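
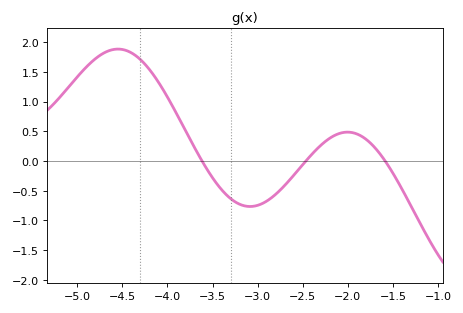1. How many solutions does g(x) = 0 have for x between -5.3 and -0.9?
3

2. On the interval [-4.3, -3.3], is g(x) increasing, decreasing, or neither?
decreasing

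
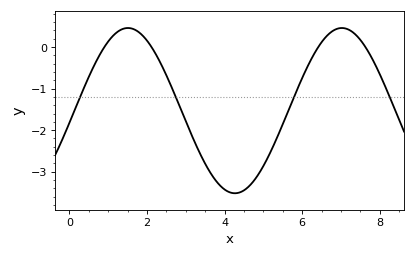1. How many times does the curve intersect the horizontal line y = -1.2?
4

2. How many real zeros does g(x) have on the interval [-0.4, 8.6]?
4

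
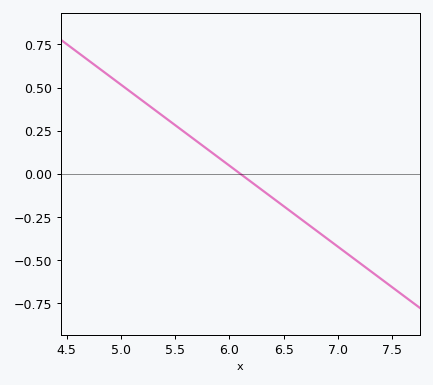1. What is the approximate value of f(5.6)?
0.24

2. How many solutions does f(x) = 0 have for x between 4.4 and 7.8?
1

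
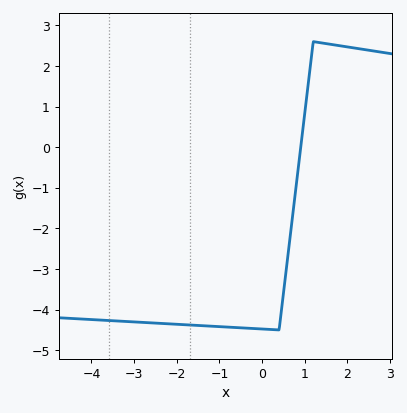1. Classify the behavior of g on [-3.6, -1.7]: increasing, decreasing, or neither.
decreasing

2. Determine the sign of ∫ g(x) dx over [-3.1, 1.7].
negative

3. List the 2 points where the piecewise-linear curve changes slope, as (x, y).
(0.4, -4.5); (1.2, 2.6)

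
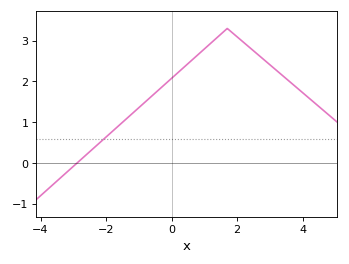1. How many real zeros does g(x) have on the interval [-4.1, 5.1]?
1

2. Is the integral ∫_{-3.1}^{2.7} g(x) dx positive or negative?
positive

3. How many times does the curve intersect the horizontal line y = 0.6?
1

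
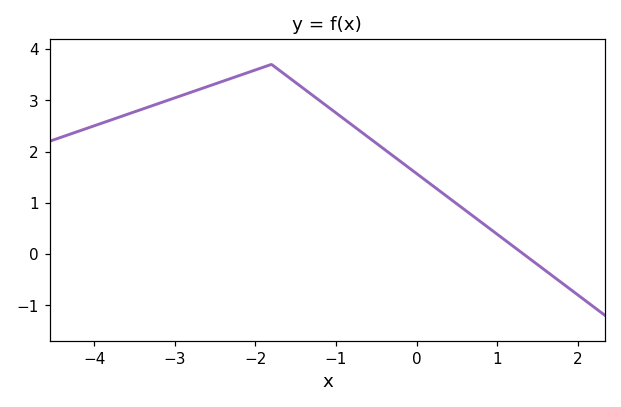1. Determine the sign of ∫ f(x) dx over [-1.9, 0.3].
positive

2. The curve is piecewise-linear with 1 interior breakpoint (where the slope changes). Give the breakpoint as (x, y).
(-1.8, 3.7)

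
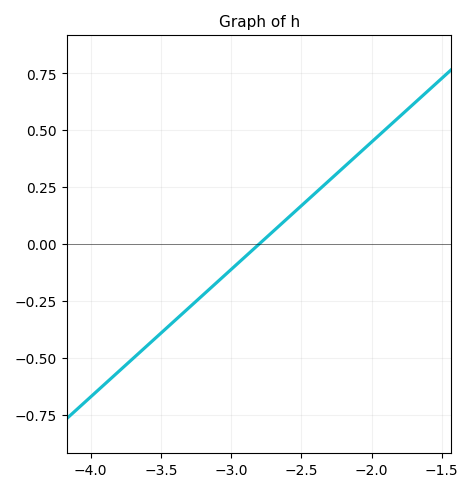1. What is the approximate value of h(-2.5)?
0.16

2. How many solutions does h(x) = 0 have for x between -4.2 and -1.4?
1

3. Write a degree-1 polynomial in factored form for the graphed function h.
y = 0.56(x + 2.8)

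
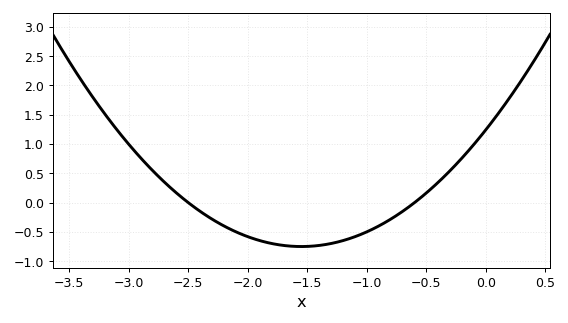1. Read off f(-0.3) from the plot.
0.548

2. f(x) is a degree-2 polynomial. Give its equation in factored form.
y = 0.83(x + 2.5)(x + 0.6)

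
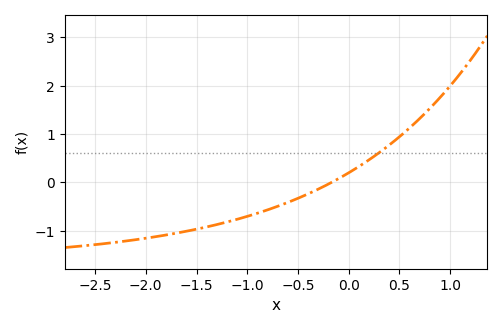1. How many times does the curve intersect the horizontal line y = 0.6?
1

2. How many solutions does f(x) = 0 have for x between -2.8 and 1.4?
1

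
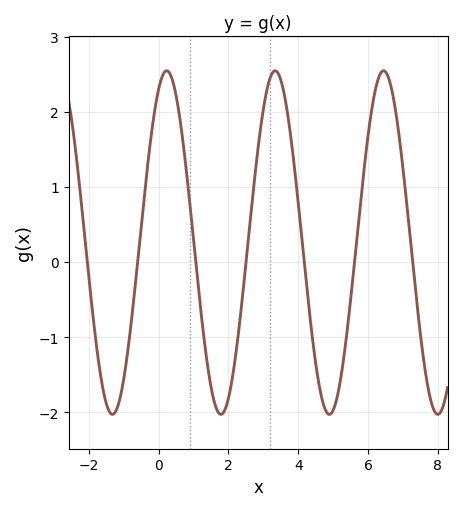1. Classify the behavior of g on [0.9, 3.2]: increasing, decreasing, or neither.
neither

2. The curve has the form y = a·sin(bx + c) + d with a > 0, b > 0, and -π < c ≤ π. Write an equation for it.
y = 2.29sin(2.02x + 1.11) + 0.26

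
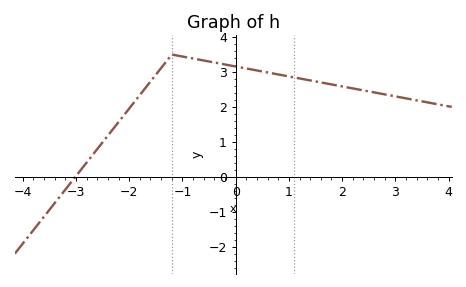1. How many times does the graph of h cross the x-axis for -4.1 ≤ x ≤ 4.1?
1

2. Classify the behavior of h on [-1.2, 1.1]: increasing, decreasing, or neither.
decreasing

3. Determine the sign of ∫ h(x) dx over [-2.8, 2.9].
positive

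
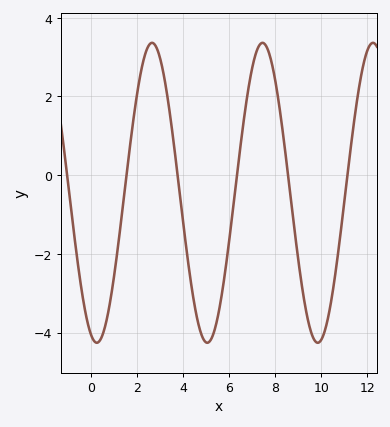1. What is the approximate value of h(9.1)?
-2.59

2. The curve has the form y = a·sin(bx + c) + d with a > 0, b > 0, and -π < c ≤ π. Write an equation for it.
y = 3.81sin(1.31x - 1.9) - 0.45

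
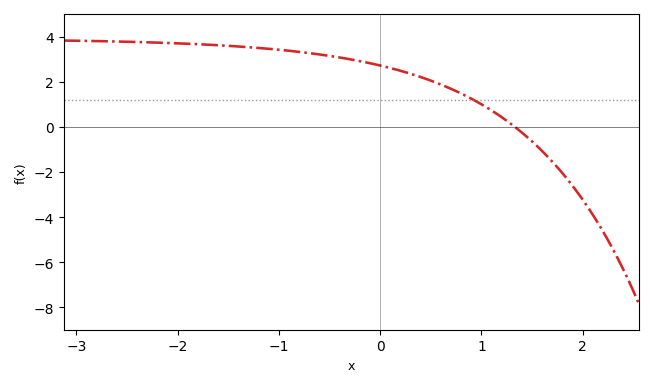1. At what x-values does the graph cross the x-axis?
1.33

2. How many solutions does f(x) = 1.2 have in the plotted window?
1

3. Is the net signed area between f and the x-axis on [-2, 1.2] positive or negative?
positive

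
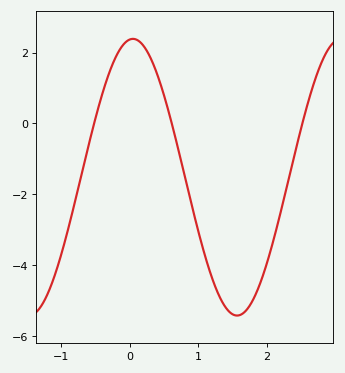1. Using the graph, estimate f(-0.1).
2.2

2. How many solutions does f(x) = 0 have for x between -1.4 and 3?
3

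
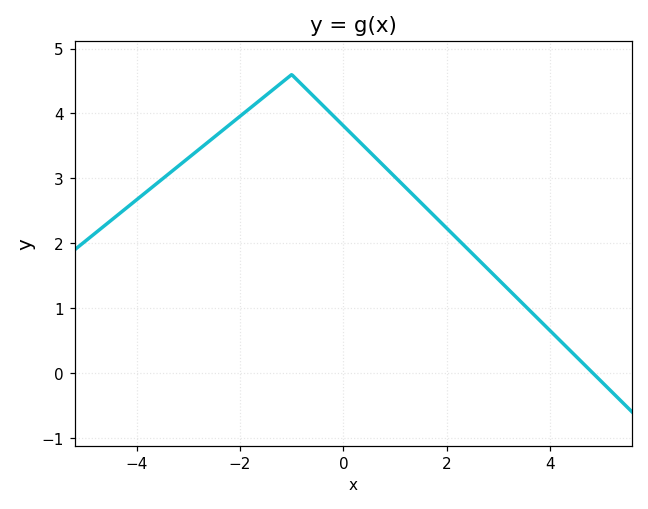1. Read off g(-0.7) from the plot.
4.4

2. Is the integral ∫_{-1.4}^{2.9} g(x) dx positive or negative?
positive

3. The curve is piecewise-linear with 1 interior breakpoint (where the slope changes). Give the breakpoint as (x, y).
(-1, 4.6)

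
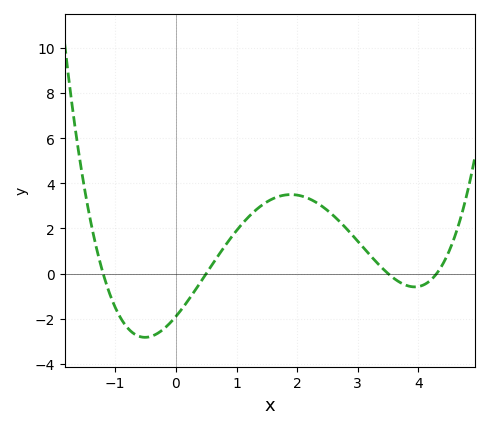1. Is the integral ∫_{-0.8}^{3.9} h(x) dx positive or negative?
positive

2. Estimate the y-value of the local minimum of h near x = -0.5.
-2.8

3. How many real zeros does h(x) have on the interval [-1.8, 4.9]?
4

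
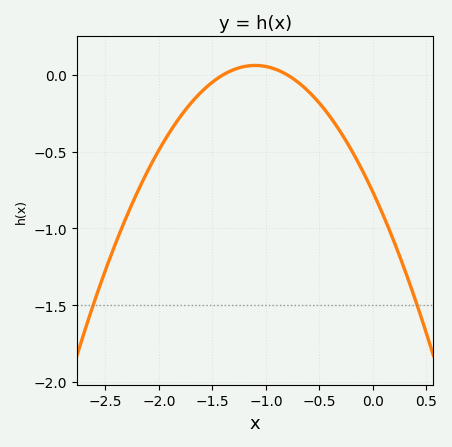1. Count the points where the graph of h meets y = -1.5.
2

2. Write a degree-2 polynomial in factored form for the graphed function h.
y = -0.68(x + 1.4)(x + 0.8)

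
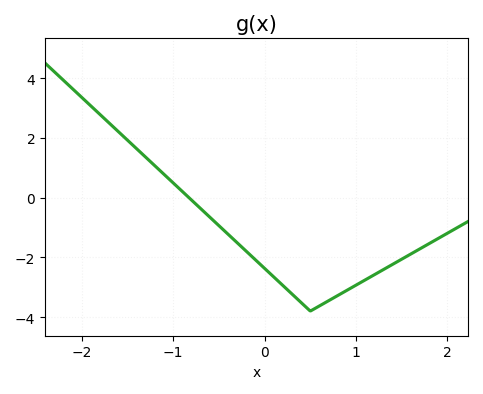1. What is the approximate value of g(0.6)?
-3.6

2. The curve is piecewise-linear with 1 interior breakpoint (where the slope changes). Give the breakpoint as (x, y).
(0.5, -3.8)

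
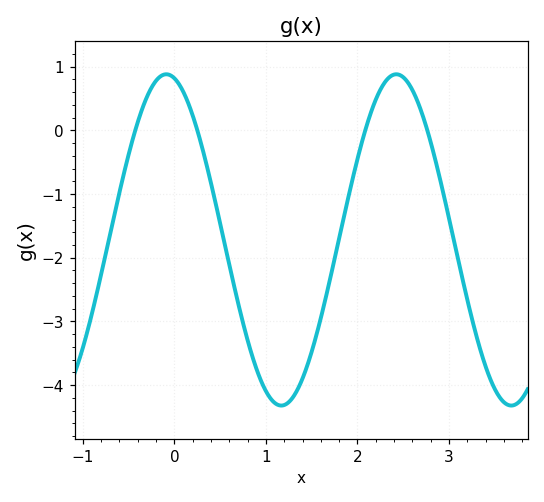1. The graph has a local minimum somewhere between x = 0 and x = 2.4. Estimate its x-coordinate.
1.2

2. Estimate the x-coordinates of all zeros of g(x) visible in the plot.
-0.4, 0.3, 2.1, 2.8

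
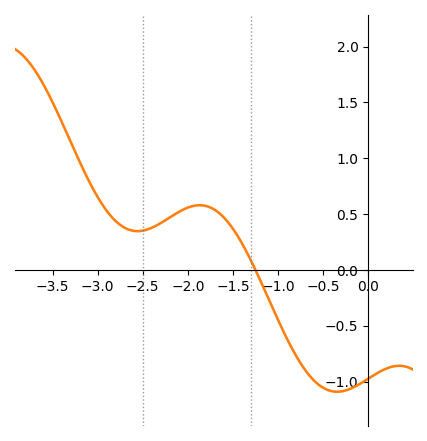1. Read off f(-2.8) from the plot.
0.437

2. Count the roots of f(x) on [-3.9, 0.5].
1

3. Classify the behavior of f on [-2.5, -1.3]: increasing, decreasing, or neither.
neither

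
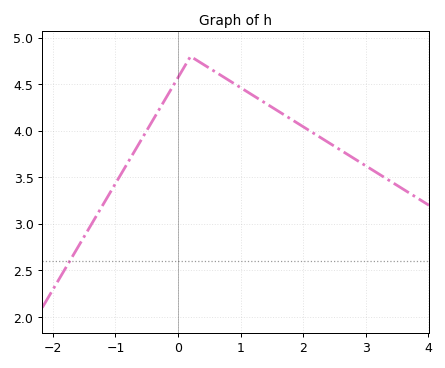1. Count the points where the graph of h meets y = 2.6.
1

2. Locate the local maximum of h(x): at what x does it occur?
0.2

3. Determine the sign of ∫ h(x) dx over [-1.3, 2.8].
positive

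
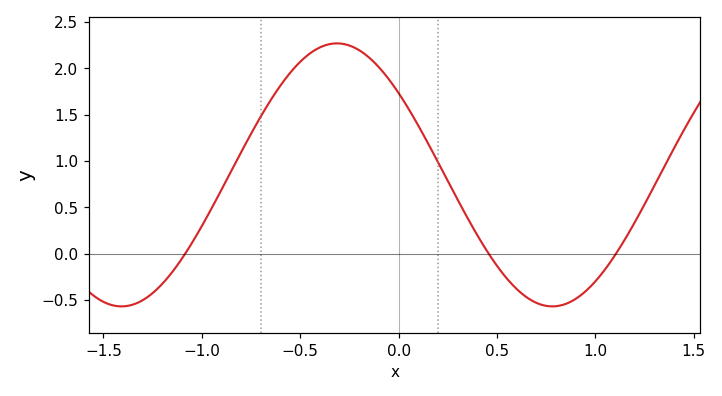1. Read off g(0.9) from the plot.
-0.488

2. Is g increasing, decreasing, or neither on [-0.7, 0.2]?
neither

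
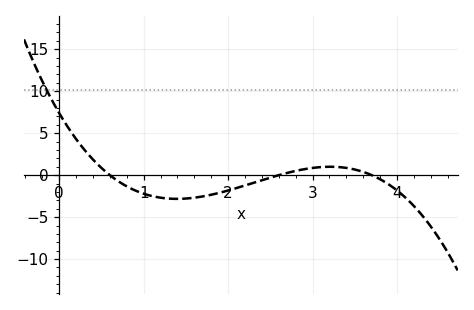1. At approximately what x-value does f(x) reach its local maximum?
3.21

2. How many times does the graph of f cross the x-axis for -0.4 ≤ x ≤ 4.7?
3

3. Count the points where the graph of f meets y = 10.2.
1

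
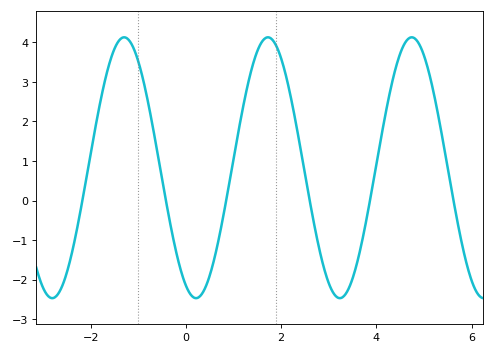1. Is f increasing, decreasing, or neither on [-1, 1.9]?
neither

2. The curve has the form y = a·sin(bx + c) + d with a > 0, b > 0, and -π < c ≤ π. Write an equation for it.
y = 3.3sin(2.08x - 2.01) + 0.83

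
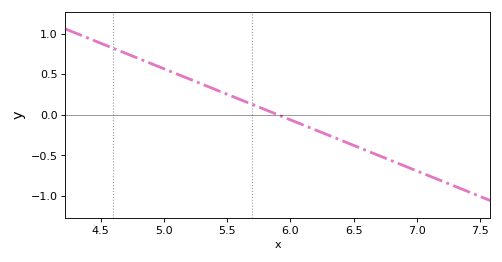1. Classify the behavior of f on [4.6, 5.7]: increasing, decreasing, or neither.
decreasing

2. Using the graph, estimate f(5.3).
0.4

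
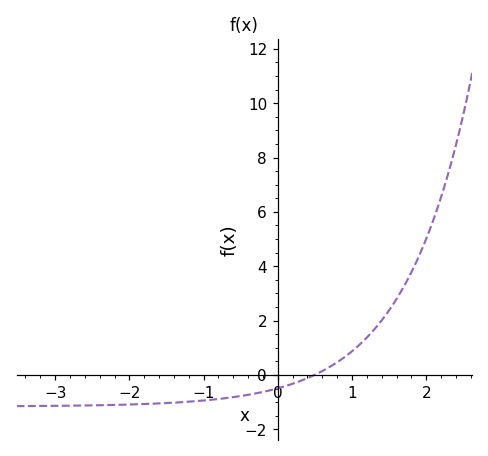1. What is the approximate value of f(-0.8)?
-0.8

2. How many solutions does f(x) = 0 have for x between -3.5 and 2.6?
1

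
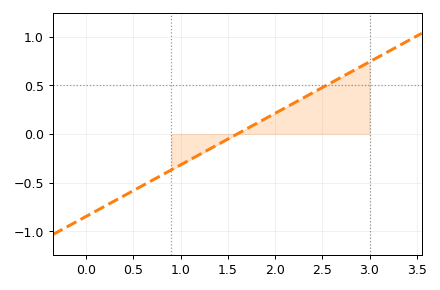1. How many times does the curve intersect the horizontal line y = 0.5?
1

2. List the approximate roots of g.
1.6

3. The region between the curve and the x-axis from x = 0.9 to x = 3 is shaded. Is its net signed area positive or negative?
positive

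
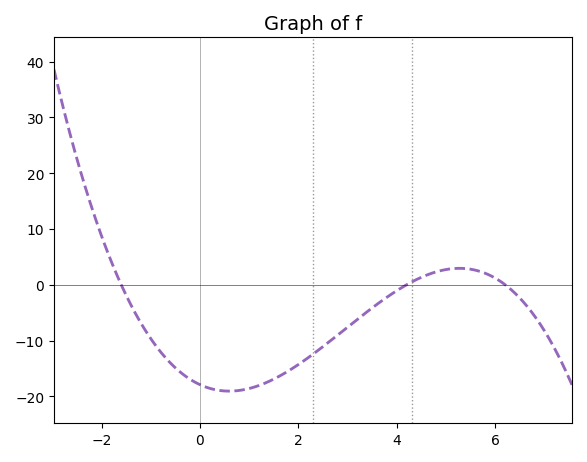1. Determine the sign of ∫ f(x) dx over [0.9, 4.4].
negative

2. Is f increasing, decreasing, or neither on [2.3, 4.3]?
increasing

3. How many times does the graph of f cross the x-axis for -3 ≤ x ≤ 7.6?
3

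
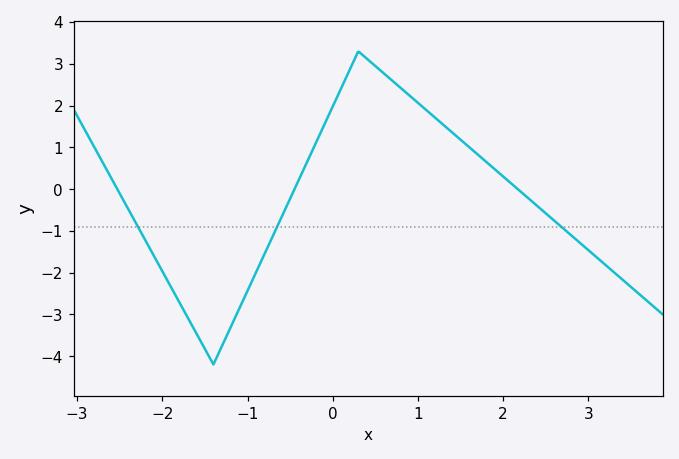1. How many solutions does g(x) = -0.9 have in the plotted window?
3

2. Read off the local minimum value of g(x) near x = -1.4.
-4.2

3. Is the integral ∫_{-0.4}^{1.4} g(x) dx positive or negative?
positive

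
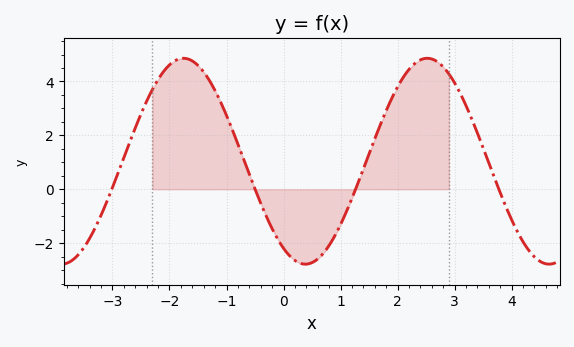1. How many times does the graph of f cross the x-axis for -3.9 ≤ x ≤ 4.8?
4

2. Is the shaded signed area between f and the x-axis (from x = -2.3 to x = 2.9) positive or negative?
positive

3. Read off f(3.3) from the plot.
2.6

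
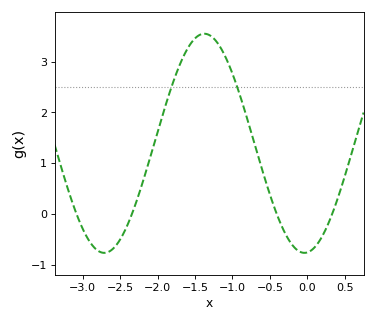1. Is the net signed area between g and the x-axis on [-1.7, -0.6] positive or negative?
positive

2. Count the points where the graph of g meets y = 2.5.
2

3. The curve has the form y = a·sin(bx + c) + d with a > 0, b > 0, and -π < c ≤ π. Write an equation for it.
y = 2.16sin(2.4x - 1.5) + 1.39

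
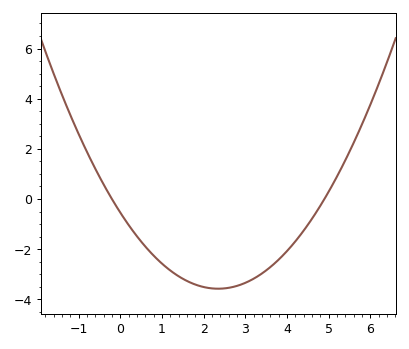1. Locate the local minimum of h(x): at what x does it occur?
2.4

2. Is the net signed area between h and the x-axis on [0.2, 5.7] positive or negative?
negative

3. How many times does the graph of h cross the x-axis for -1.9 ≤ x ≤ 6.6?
2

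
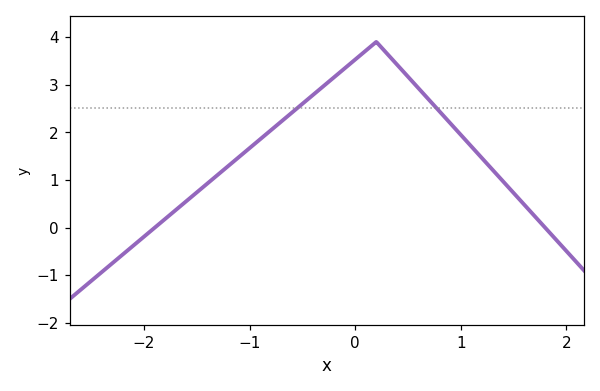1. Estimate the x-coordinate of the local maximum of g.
0.199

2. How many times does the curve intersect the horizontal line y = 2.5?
2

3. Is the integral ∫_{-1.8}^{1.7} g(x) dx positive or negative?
positive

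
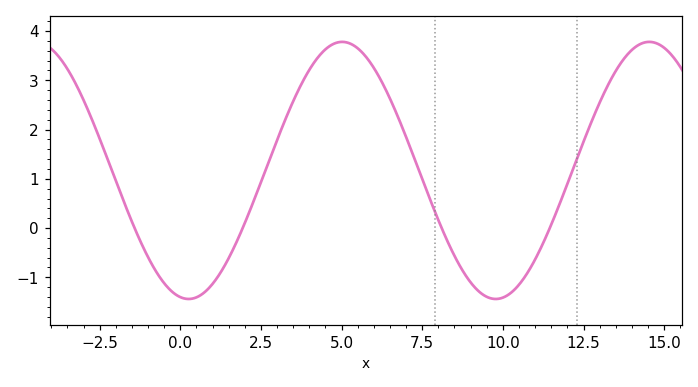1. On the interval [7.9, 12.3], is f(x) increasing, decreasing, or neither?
neither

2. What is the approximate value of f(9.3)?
-1.31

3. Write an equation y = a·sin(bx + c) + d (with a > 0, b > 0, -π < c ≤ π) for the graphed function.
y = 2.61sin(0.66x - 1.74) + 1.17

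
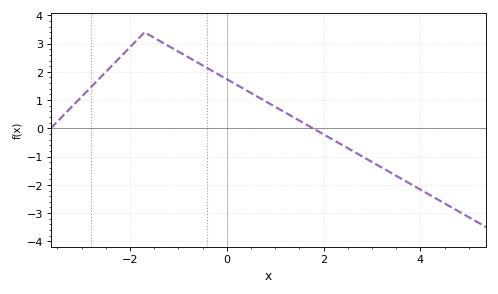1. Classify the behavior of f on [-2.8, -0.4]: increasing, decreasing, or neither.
neither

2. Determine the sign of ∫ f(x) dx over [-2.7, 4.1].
positive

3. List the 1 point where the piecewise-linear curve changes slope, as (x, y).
(-1.7, 3.4)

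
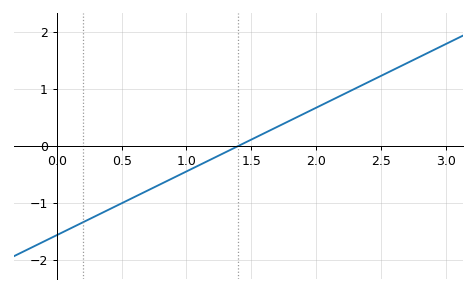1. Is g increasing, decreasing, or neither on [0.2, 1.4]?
increasing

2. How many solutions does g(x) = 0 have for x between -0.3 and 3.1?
1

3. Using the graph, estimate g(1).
-0.448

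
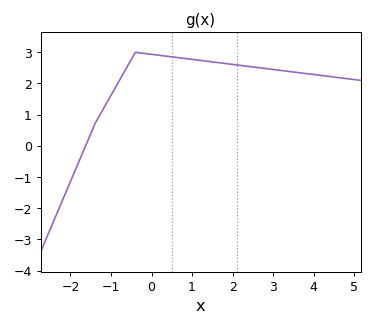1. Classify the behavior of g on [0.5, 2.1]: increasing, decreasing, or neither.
decreasing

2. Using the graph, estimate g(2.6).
2.51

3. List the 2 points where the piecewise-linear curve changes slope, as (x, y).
(-1.4, 0.7); (-0.4, 3)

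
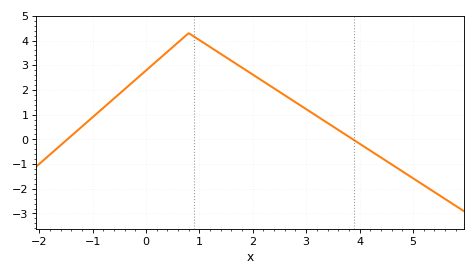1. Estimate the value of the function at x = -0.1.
2.6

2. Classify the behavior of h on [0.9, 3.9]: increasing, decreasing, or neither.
decreasing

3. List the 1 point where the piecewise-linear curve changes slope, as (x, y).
(0.8, 4.3)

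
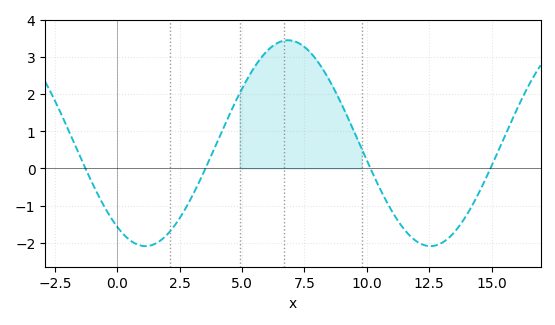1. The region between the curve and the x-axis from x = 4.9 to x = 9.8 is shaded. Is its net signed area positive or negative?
positive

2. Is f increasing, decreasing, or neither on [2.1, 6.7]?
increasing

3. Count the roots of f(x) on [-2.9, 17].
4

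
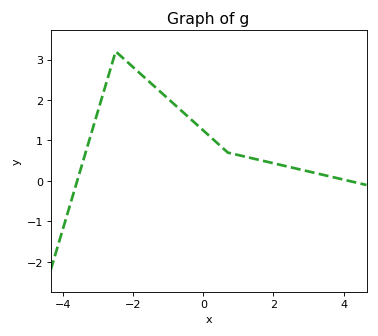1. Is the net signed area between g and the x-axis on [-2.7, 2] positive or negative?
positive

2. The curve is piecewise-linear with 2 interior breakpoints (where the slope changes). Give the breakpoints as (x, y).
(-2.5, 3.2); (0.7, 0.7)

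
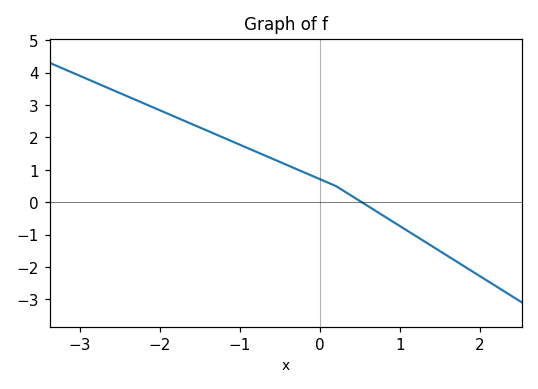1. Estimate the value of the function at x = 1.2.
-1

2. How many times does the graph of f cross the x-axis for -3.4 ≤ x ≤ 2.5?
1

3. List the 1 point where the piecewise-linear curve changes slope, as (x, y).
(0.2, 0.5)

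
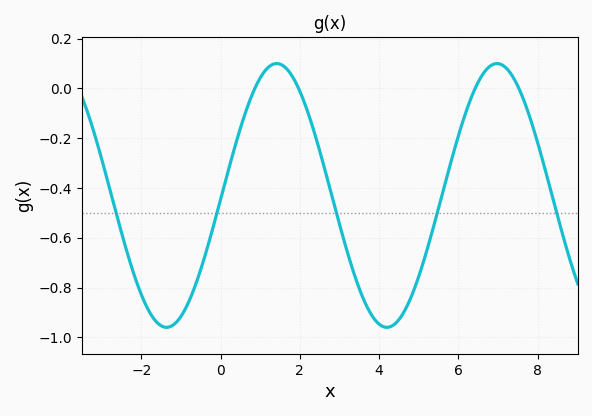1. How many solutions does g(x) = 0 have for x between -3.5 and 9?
4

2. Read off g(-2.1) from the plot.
-0.78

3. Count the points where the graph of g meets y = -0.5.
5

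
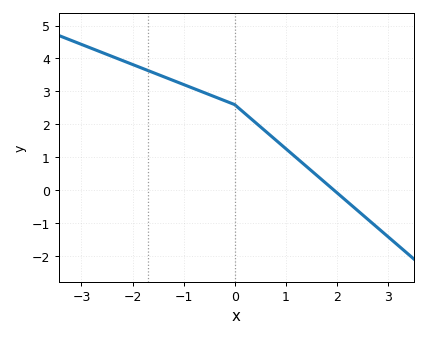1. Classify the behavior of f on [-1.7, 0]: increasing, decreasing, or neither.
decreasing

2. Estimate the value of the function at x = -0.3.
2.8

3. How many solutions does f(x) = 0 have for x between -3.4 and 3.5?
1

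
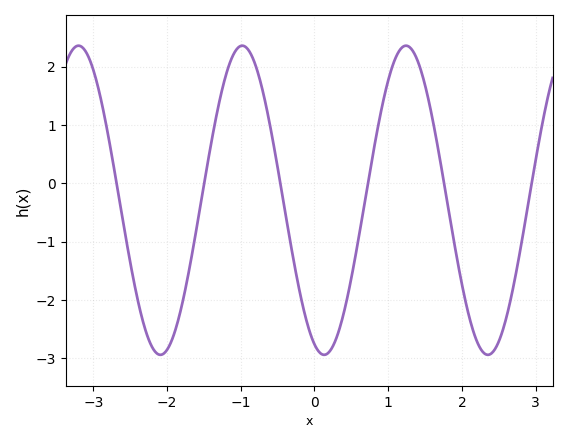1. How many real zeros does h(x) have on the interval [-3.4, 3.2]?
6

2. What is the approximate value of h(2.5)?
-2.7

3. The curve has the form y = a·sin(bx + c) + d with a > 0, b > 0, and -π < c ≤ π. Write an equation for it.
y = 2.65sin(2.8x - 1.9) - 0.29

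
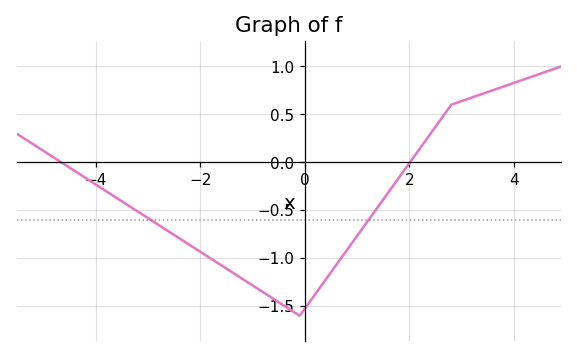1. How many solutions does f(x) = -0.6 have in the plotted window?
2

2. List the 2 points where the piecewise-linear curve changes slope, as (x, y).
(-0.1, -1.6); (2.8, 0.6)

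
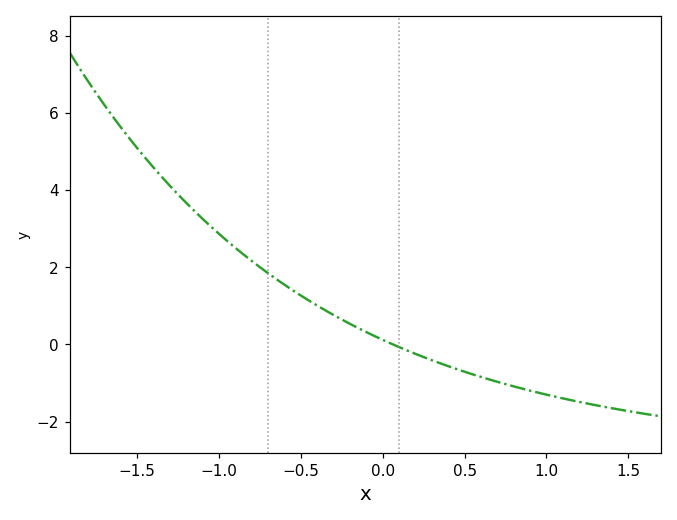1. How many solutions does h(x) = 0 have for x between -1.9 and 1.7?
1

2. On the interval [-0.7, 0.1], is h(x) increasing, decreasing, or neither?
decreasing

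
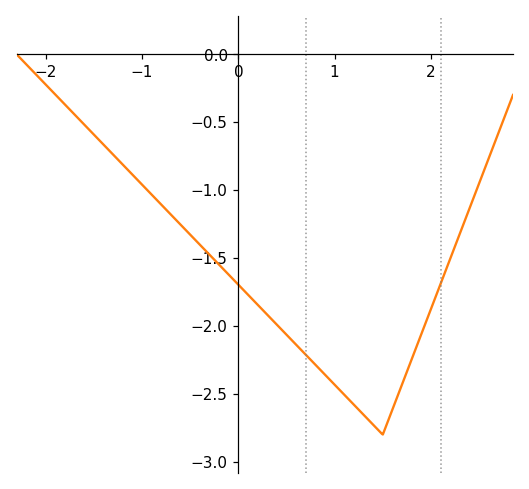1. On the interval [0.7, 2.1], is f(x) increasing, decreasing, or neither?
neither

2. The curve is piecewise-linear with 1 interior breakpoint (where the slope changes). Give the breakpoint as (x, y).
(1.5, -2.8)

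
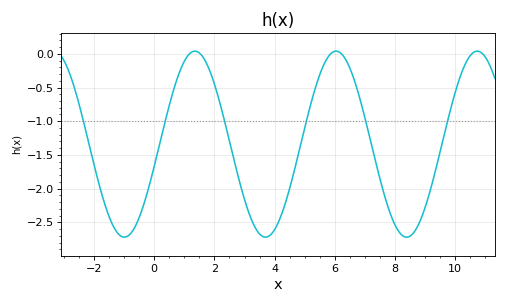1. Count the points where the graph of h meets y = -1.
6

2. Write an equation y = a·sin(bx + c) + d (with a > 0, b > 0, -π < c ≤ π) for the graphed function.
y = 1.38sin(1.34x - 0.242) - 1.34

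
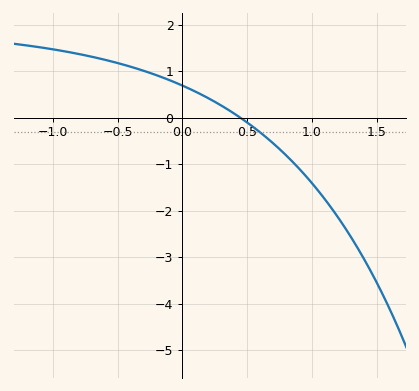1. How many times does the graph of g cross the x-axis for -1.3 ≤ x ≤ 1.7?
1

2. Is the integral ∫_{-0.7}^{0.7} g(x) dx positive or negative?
positive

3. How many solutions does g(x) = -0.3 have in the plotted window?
1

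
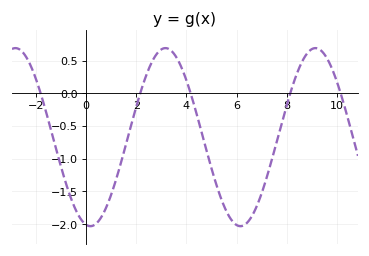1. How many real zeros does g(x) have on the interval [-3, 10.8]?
5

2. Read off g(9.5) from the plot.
0.598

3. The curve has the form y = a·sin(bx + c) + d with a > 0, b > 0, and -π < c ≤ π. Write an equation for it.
y = 1.36sin(1.05x - 1.75) - 0.67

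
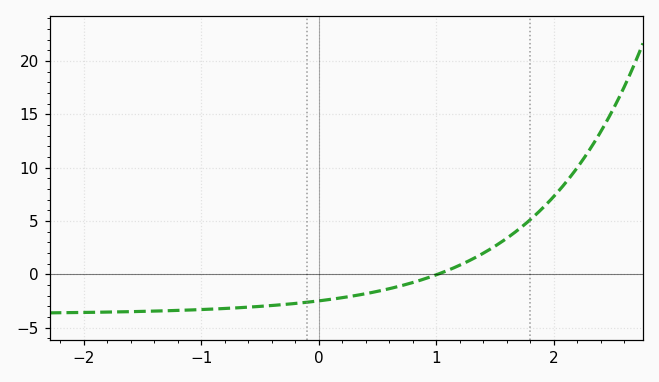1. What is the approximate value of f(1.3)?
1.5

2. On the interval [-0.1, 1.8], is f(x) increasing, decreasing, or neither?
increasing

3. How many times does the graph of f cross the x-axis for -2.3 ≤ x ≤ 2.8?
1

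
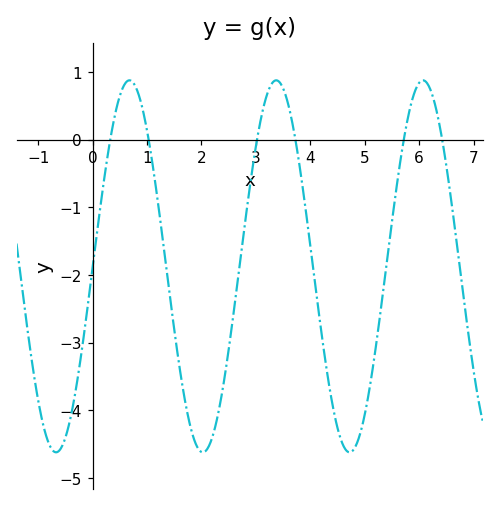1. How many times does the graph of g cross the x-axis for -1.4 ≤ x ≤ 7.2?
6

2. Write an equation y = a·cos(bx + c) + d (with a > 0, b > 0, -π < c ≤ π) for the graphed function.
y = 2.75cos(2.3x - 1.6) - 1.87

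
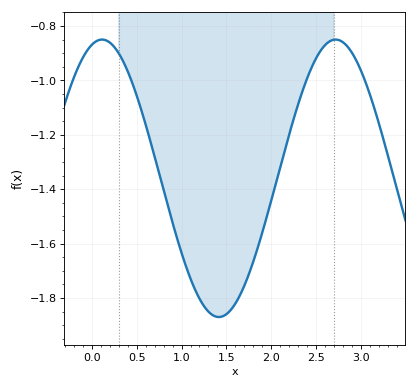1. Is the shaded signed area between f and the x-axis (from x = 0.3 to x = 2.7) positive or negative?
negative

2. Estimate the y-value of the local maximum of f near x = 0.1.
-0.85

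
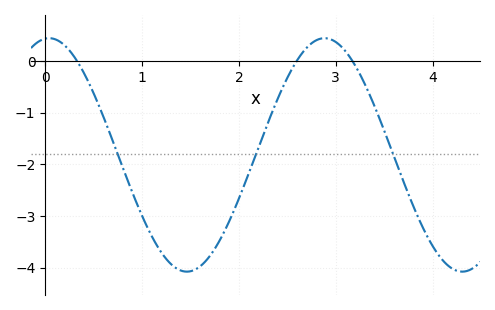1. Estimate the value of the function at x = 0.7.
-1.56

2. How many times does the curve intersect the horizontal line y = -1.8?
3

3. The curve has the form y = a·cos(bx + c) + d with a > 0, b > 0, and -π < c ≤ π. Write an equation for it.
y = 2.26cos(2.21x - 0.09) - 1.82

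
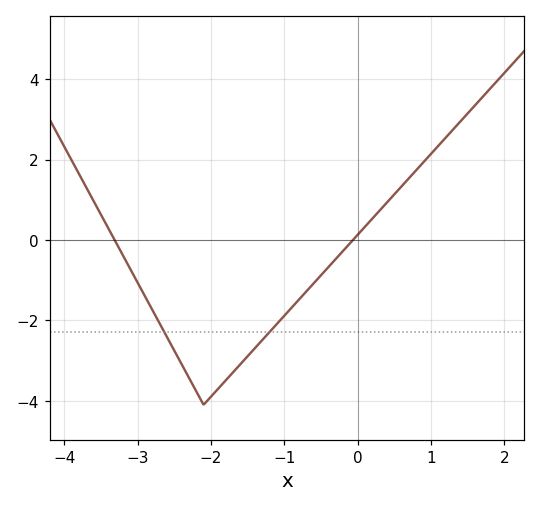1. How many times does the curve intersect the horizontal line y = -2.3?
2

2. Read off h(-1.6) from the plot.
-3.09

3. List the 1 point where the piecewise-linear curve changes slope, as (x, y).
(-2.1, -4.1)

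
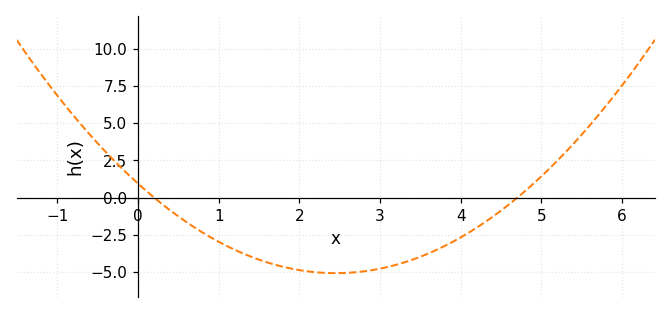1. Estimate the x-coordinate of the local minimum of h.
2.4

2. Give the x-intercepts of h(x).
0.2, 4.8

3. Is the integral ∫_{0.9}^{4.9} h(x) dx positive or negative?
negative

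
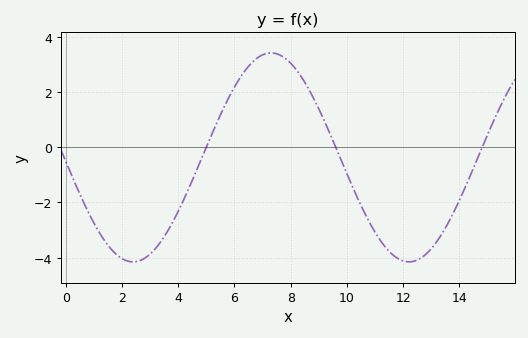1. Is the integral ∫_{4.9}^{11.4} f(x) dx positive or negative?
positive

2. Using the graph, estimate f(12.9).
-3.8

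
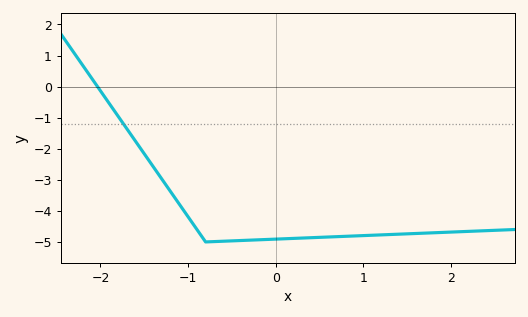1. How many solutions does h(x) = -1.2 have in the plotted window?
1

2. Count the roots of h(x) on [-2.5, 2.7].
1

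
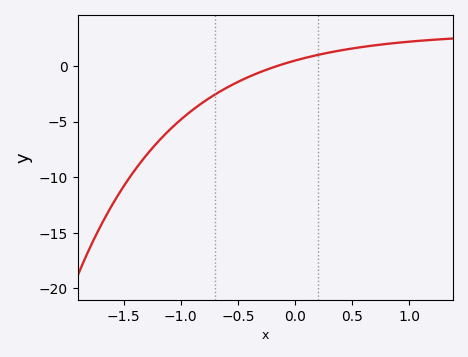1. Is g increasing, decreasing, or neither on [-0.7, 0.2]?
increasing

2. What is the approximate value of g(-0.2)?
0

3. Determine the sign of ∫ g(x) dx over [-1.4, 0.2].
negative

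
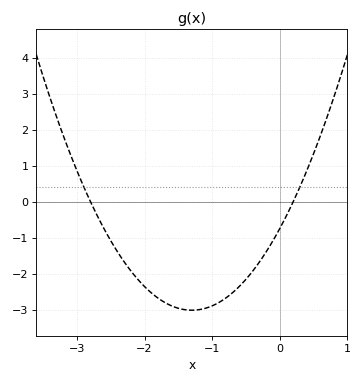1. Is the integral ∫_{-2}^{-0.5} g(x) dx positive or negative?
negative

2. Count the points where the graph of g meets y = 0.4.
2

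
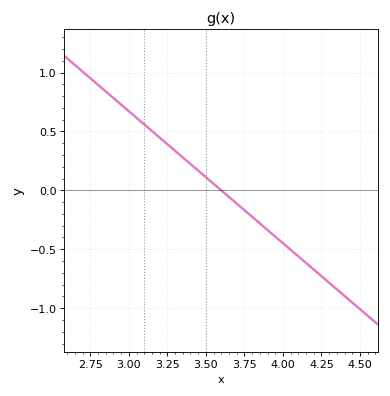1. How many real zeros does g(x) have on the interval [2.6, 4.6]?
1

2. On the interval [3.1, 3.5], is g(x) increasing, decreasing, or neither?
decreasing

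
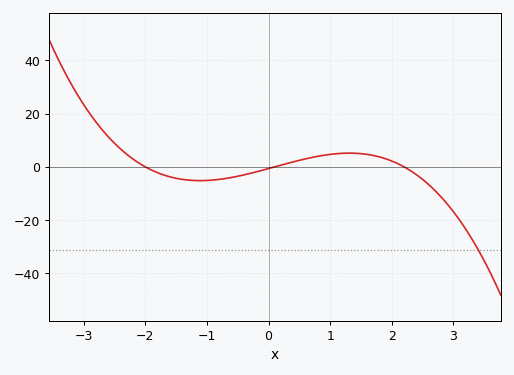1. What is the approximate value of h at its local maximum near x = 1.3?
5.17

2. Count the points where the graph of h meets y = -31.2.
1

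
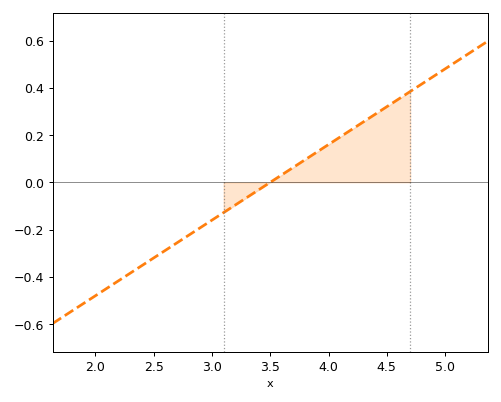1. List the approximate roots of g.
3.5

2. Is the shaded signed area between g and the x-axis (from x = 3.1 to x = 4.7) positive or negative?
positive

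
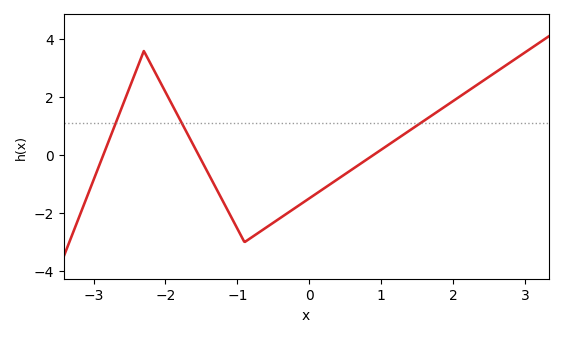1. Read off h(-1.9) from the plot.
1.8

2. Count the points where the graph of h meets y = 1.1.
3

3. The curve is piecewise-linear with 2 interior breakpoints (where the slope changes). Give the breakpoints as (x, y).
(-2.3, 3.6); (-0.9, -3)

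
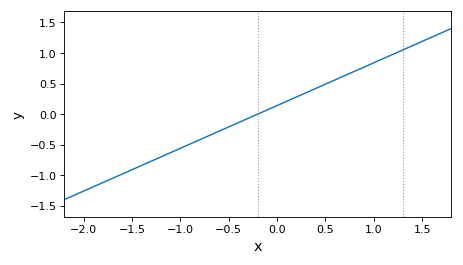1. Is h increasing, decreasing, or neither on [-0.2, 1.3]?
increasing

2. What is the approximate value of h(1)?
0.85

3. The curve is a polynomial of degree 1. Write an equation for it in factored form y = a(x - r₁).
y = 0.7(x + 0.2)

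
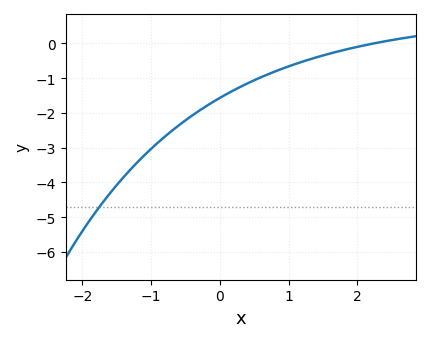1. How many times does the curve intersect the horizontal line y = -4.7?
1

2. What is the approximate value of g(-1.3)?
-3.6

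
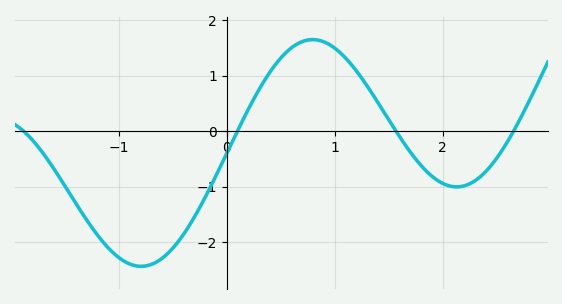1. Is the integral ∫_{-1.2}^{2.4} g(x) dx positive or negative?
negative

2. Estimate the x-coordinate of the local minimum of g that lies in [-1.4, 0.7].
-0.8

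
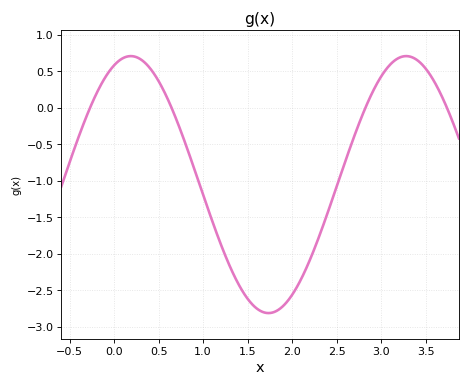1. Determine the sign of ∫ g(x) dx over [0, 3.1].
negative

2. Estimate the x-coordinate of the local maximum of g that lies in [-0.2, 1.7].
0.186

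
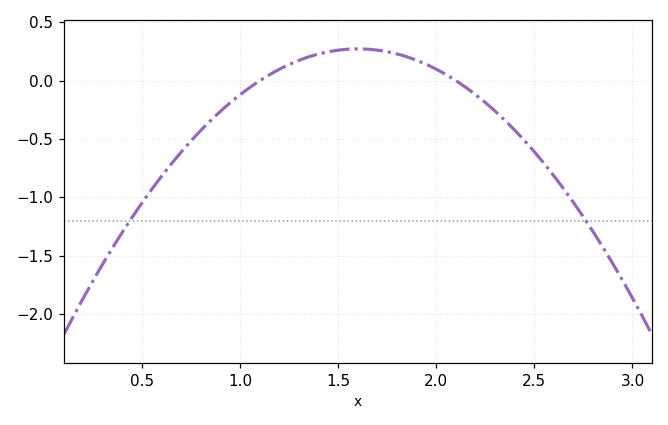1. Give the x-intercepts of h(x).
1.1, 2.1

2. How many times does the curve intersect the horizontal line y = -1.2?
2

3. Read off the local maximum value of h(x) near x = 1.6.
0.272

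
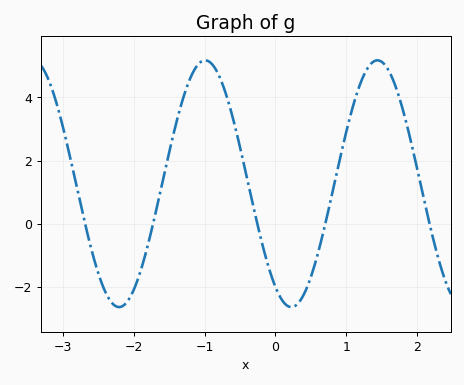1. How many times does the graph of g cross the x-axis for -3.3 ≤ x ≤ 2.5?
5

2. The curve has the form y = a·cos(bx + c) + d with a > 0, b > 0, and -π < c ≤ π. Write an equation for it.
y = 3.9cos(2.58x + 2.56) + 1.27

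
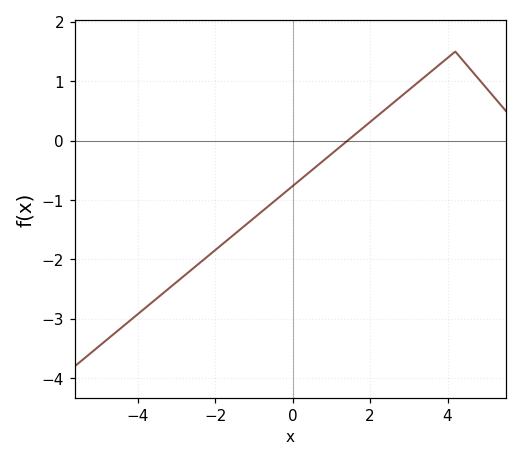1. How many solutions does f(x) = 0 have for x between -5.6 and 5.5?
1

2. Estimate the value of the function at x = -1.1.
-1.4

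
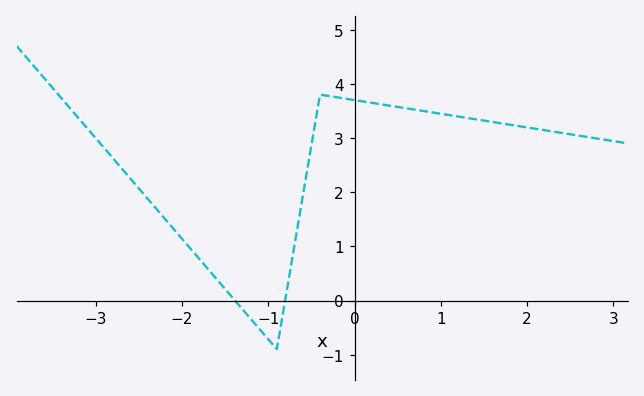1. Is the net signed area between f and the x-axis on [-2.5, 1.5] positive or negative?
positive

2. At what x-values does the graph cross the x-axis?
-1.38, -0.804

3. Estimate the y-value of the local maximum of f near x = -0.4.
3.8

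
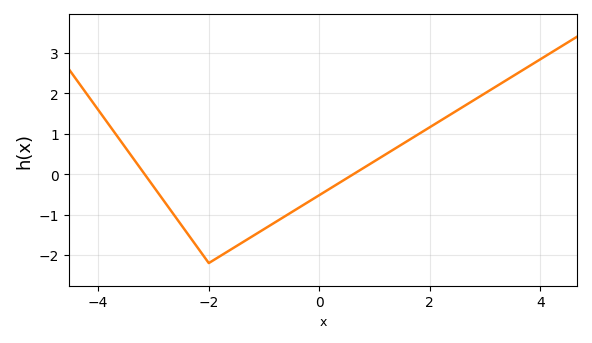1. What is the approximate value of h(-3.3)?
0.265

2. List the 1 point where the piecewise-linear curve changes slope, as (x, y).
(-2, -2.2)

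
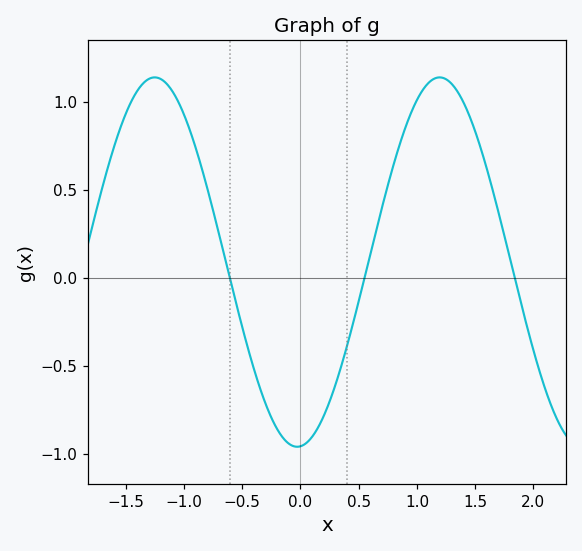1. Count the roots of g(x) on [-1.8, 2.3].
3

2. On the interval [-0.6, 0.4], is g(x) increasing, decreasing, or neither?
neither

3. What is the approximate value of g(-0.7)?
0.25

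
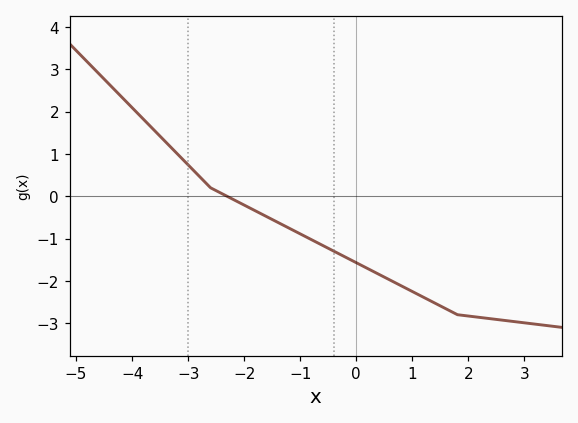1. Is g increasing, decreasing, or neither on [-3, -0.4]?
decreasing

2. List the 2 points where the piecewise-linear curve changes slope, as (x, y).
(-2.6, 0.2); (1.8, -2.8)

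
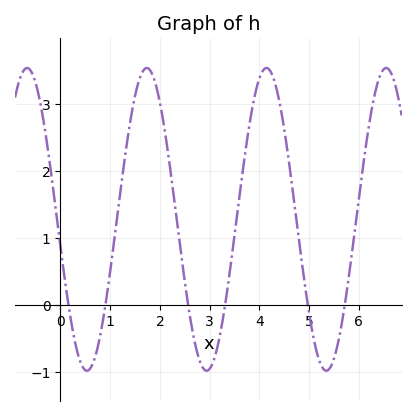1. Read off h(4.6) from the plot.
2.1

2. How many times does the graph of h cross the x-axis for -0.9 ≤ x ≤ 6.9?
6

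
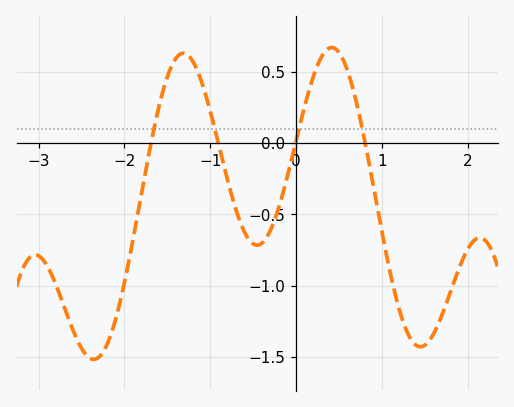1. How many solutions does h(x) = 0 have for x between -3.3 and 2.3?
4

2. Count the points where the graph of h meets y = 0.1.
4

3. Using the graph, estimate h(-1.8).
-0.35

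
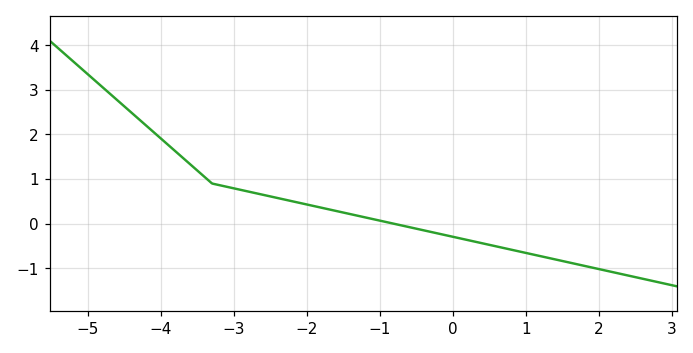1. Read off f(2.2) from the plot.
-1.09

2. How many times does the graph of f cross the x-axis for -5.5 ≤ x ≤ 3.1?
1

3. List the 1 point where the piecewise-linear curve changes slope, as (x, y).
(-3.3, 0.9)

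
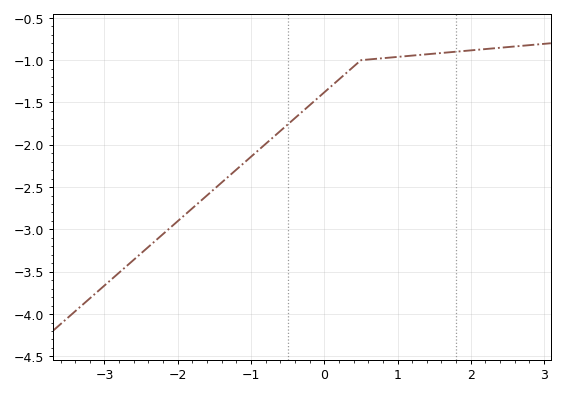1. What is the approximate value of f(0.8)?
-0.977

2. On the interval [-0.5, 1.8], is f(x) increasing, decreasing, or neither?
increasing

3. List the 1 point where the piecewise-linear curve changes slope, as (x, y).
(0.5, -1)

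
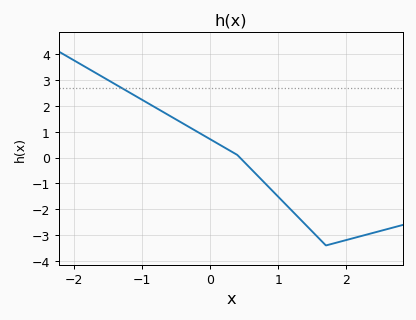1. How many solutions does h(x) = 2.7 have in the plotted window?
1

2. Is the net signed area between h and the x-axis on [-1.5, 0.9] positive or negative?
positive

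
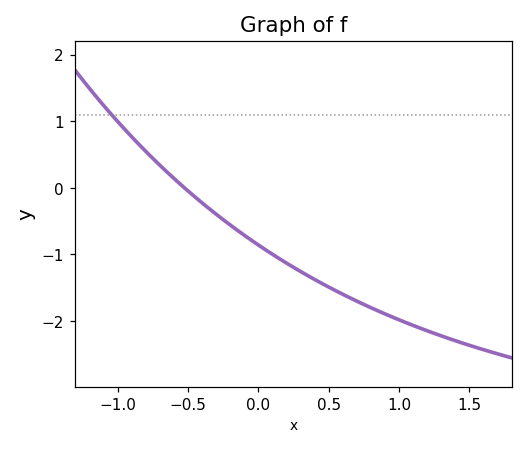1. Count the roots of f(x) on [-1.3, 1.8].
1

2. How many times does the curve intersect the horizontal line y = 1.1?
1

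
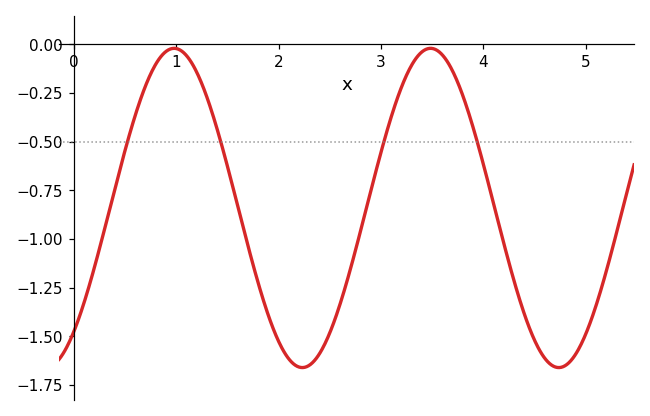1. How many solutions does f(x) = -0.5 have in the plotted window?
4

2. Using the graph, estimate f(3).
-0.553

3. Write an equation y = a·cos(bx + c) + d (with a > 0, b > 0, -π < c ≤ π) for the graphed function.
y = 0.82cos(2.51x - 2.46) - 0.84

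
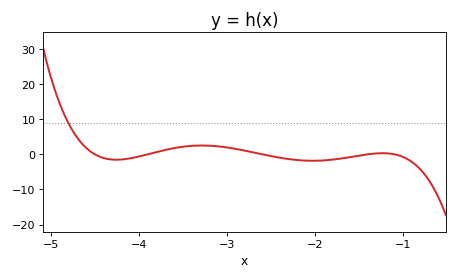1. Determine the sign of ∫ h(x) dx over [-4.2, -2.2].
positive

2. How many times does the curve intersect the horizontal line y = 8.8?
1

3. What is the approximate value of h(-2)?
-2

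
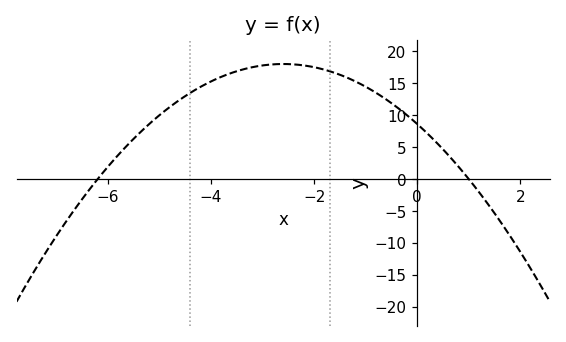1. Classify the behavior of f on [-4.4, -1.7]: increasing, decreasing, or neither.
neither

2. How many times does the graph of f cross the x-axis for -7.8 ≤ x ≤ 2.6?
2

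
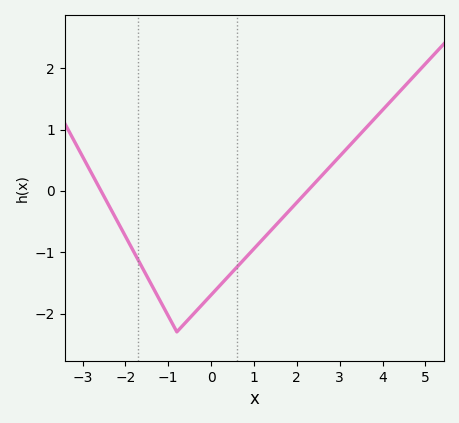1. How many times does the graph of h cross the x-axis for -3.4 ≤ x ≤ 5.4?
2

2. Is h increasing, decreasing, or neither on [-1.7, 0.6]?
neither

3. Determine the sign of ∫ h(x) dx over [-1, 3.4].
negative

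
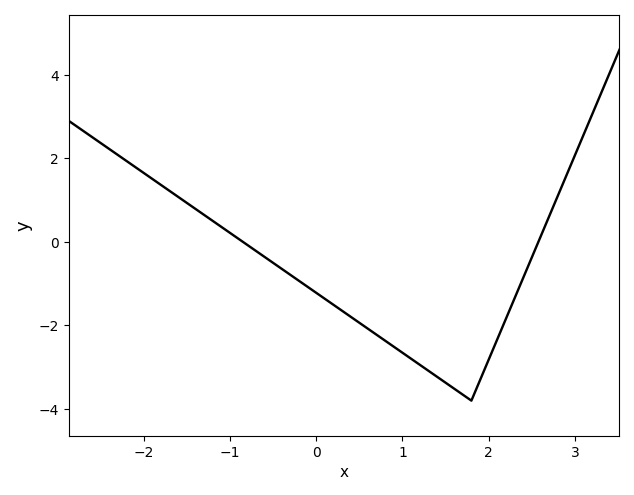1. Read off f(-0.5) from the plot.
-0.502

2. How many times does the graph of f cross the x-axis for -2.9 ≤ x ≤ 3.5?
2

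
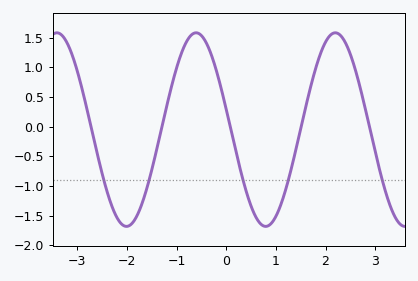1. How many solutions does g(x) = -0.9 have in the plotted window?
5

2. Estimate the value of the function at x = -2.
-1.7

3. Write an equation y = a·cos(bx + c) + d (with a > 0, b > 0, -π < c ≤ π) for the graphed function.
y = 1.63cos(2.2x + 1.4) - 0.05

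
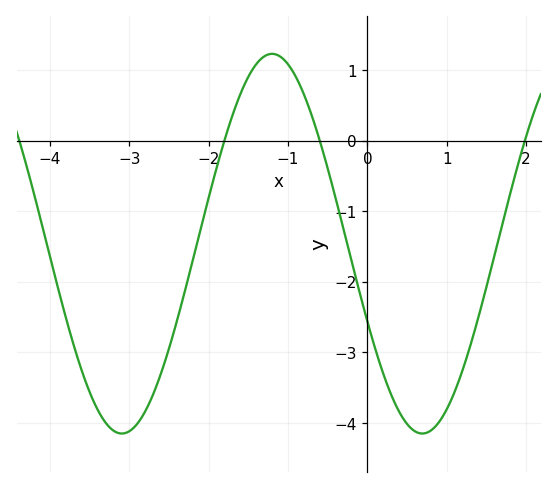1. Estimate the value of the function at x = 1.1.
-3.6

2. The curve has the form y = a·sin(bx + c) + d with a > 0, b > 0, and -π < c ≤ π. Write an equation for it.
y = 2.69sin(1.7x - 2.7) - 1.46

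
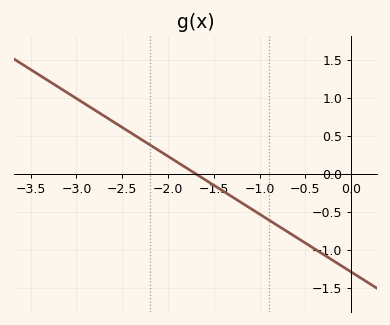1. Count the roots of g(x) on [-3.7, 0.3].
1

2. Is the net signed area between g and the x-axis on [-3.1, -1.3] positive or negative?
positive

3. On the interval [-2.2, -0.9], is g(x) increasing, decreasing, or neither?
decreasing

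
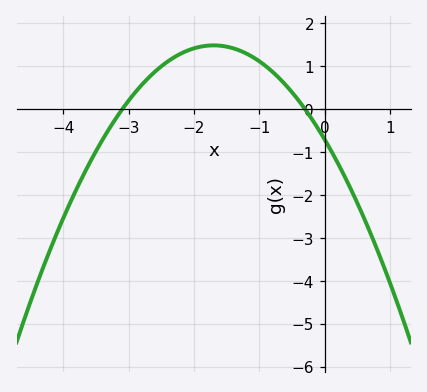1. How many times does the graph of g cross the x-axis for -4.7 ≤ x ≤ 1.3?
2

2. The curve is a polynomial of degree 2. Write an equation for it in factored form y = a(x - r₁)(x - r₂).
y = -0.76(x + 3.1)(x + 0.3)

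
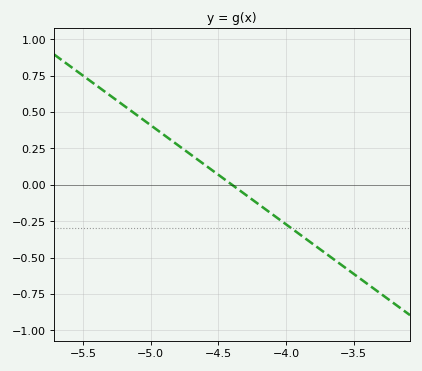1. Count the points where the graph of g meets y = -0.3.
1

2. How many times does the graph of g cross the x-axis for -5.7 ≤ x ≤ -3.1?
1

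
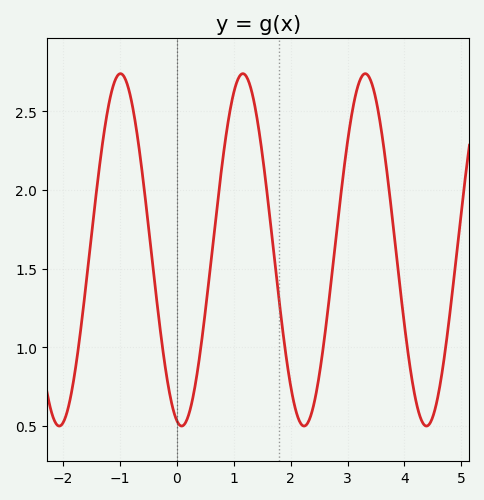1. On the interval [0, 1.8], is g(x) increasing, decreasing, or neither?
neither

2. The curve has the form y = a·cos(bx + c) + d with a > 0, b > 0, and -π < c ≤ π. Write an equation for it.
y = 1.12cos(2.92x + 2.9) + 1.62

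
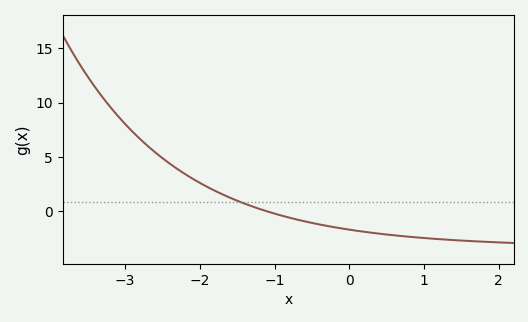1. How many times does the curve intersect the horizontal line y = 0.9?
1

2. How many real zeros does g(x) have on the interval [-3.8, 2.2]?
1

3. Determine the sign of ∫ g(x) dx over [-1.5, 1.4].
negative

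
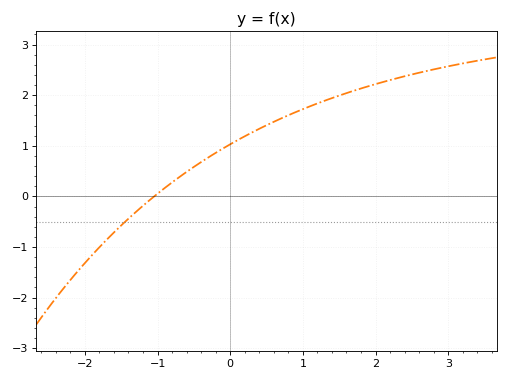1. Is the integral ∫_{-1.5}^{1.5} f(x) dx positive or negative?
positive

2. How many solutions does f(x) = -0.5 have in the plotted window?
1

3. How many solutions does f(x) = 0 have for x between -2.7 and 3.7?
1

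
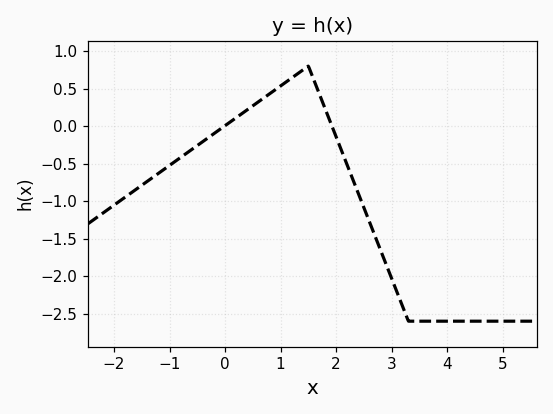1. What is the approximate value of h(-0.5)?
-0.25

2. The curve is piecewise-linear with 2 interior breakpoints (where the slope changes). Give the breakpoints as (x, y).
(1.5, 0.8); (3.3, -2.6)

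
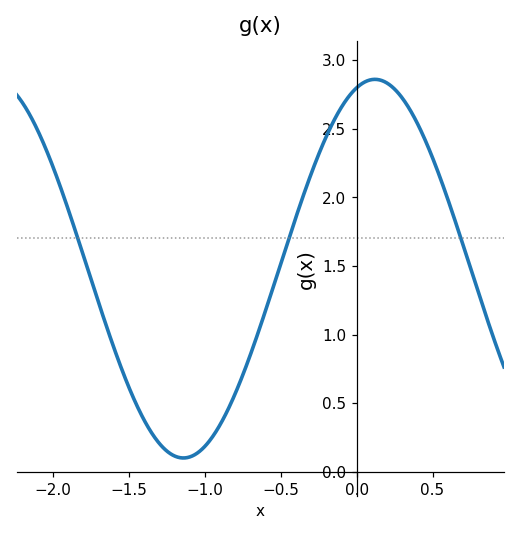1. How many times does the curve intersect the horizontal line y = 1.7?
3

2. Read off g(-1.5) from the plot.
0.615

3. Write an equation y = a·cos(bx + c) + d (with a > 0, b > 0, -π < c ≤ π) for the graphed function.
y = 1.38cos(2.49x - 0.3) + 1.48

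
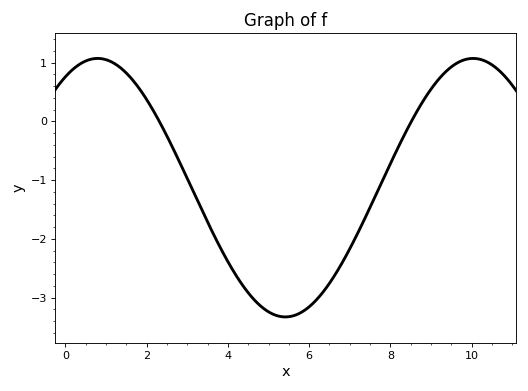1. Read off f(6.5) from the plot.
-2.8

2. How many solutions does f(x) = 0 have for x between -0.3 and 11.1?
2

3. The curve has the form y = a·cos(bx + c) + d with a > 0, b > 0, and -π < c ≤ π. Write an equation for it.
y = 2.2cos(0.68x - 0.54) - 1.13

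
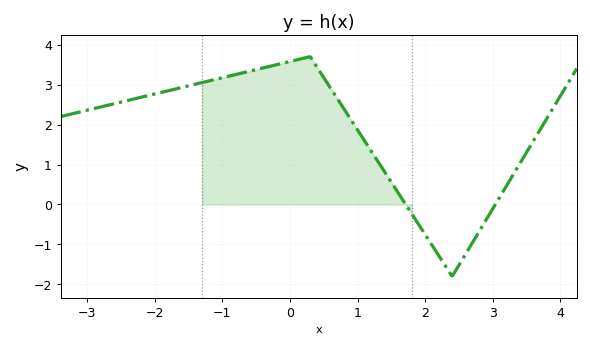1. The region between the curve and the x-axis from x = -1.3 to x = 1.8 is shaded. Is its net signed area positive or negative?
positive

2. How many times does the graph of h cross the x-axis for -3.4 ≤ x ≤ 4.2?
2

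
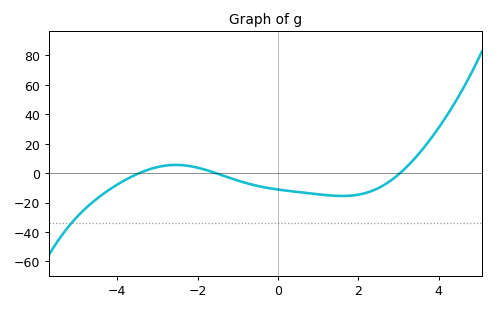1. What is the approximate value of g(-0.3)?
-9.88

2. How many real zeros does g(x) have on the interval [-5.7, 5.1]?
3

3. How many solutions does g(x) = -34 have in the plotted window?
1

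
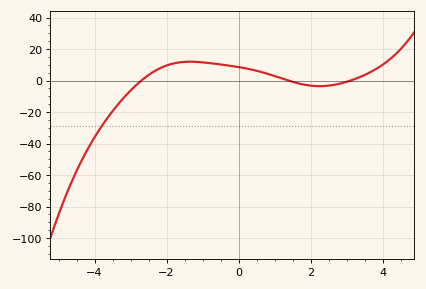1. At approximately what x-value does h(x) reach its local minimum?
2.2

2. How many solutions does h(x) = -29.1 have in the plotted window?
1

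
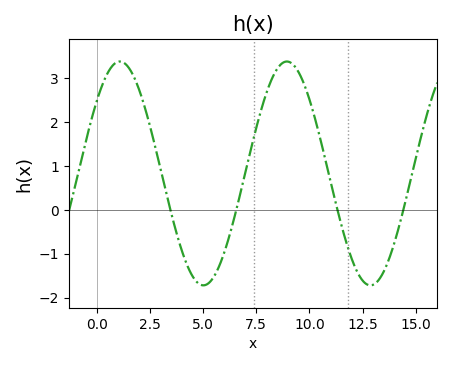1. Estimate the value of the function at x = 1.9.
2.86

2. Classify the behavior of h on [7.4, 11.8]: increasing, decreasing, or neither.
neither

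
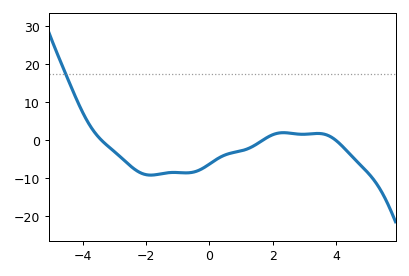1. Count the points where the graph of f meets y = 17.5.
1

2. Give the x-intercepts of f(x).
-3.4, 1.6, 4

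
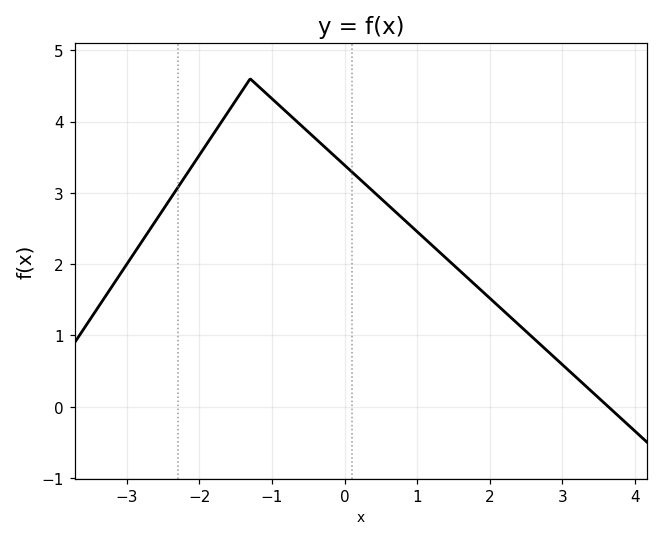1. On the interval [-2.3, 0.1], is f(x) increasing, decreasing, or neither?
neither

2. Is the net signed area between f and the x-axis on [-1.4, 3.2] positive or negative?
positive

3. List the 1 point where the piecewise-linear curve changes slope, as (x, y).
(-1.3, 4.6)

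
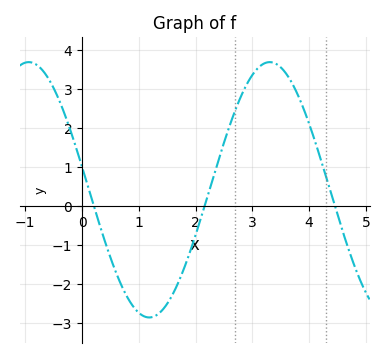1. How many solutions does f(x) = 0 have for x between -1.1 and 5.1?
3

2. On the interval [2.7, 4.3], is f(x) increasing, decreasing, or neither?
neither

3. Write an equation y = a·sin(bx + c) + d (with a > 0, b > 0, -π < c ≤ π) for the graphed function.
y = 3.28sin(1.5x + 3) + 0.41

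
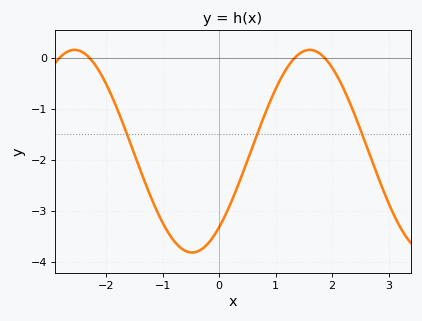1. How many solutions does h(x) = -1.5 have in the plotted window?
3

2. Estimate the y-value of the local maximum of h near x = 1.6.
0.16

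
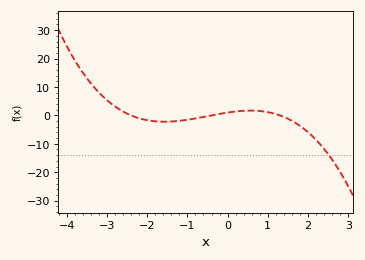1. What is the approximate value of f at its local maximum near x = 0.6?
2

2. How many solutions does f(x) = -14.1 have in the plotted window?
1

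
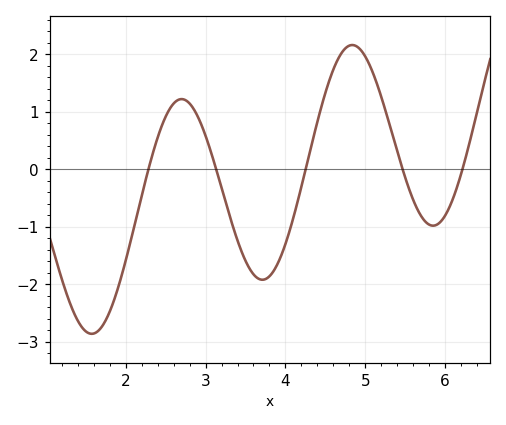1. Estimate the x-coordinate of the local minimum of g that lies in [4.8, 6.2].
5.85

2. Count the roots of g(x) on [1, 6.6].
5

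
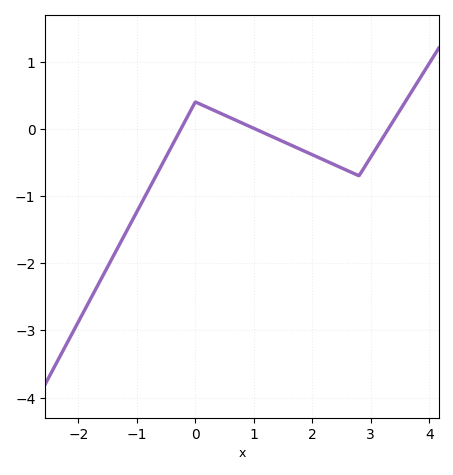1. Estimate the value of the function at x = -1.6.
-2.22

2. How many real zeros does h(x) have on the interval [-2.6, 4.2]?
3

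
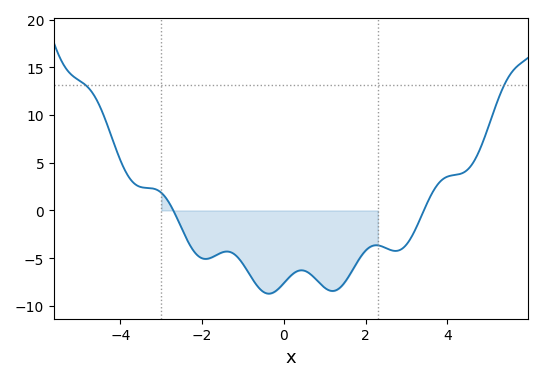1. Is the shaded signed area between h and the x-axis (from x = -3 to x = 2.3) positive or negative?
negative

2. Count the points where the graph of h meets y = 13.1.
2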